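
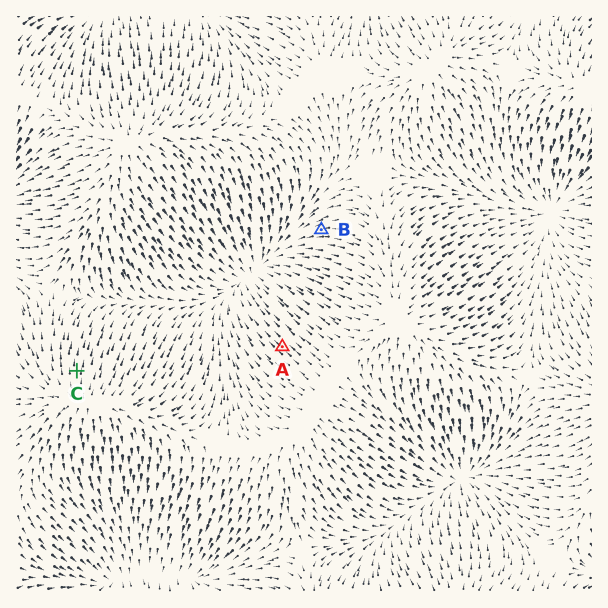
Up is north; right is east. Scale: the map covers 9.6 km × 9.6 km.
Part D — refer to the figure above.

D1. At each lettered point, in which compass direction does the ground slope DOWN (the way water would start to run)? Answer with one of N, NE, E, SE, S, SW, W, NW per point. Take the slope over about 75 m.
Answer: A NW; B W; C N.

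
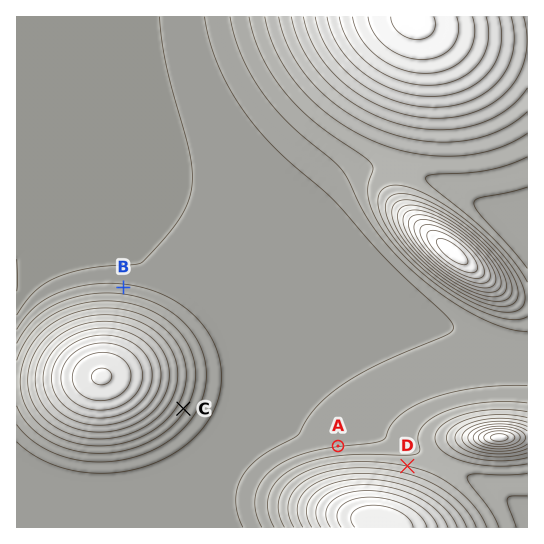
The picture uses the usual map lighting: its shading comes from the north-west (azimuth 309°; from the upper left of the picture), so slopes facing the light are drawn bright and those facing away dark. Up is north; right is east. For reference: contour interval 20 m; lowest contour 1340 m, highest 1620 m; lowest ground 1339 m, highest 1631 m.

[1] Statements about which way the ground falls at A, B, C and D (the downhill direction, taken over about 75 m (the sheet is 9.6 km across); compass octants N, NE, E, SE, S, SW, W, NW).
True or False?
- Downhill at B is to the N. True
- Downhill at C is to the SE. True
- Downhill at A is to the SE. False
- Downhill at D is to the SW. False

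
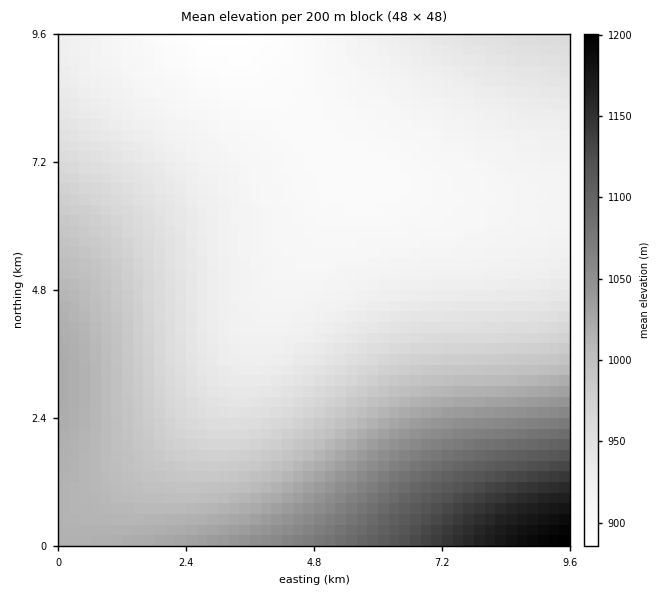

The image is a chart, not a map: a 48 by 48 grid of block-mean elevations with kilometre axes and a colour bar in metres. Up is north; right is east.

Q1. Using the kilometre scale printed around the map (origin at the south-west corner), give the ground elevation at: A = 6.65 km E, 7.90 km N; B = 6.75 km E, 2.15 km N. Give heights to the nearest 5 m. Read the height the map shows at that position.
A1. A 910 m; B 1045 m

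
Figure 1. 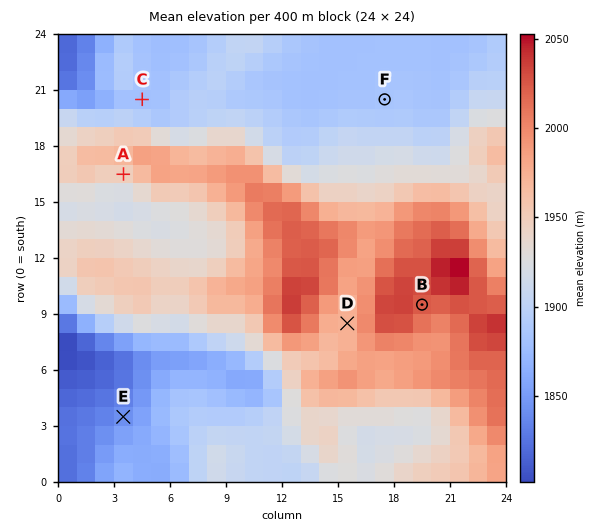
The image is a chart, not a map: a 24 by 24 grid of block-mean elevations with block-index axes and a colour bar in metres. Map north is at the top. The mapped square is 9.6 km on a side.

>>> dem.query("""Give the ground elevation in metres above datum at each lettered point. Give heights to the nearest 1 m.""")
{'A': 1947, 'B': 2024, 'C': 1881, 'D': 1972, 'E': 1842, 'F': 1884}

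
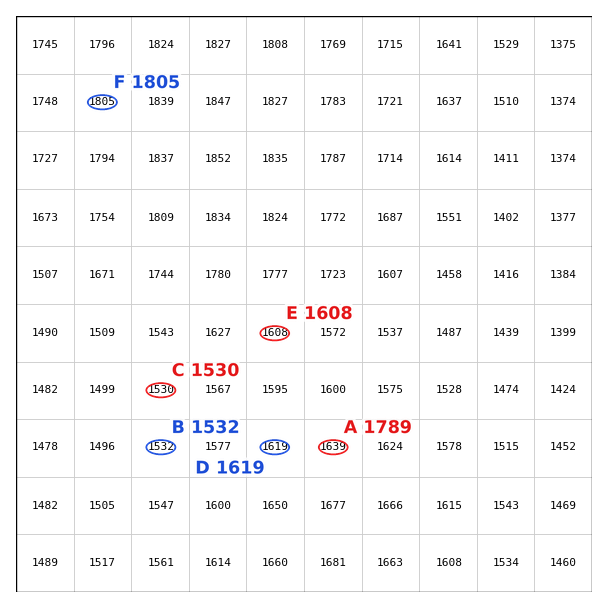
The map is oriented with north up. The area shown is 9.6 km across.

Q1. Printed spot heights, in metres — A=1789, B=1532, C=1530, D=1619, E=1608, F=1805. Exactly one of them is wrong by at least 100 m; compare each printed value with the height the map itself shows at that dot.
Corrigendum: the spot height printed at A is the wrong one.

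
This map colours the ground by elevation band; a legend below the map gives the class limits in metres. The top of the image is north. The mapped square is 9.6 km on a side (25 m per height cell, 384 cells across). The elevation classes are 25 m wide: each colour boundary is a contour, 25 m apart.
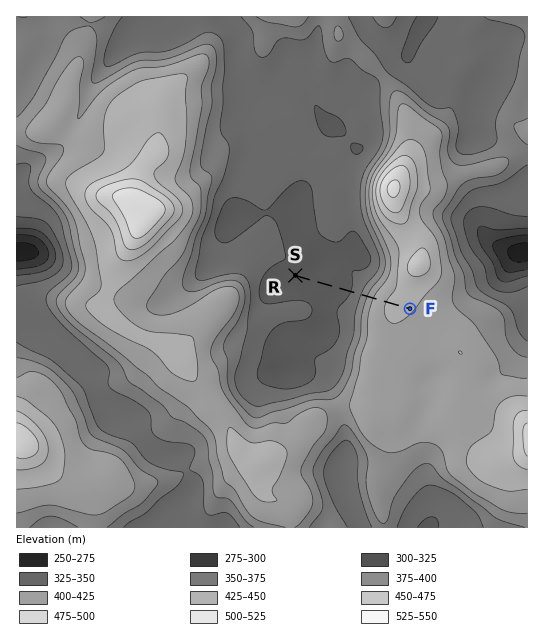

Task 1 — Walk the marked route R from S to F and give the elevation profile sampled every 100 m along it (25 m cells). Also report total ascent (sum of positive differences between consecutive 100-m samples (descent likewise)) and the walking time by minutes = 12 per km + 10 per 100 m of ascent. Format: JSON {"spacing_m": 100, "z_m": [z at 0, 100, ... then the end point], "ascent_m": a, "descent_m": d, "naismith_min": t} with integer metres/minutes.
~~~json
{"spacing_m": 100, "z_m": [344, 342, 340, 339, 338, 339, 341, 341, 342, 343, 345, 351, 362, 378, 399, 420, 437, 446, 451, 453, 453, 452, 451, 451], "ascent_m": 115, "descent_m": 8, "naismith_min": 38}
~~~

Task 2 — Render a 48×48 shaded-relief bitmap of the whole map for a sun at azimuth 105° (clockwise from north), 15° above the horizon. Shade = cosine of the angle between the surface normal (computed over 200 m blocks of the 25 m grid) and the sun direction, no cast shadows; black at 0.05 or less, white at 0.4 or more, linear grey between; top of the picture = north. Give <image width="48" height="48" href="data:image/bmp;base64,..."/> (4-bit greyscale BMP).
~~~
<image width="48" height="48" href="data:image/bmp;base64,Qk32BAAAAAAAAHYAAAAoAAAAMAAAADAAAAABAAQAAAAAAIAEAAATCwAAEwsAABAAAAAAAAAAAAAAABEREQAiIiIAMzMzAERERABVVVUAZmZmAHd3dwCIiIgAmZmZAKqqqgC7u7sAzMzMAN3d3QDu7u4A////ALu6mJrN3LqYiKl2eJrNurp2ncupiIeImbu6mZq83cupd5lleZrN3LlWrdupmHZ4mqqqmaqrzdy5dnhmiZm97bdGrMyph2Z4mqqpmZmrvMzLhVd3iZq97aZGrMy5dmiJmaqqmZmau7u7lkZ4mqvN3JZGm8unZ3iZmbu7qZmazKqZhlV4mrvd7JZGiruWZ4iIiLzcuqmazKmYdUV4iavO7aZWiaunZ4iIdqvdu6mauqmZdUWJiZq97rZXmaqYeIiHVKvcvMupmYmZhlaJiJmbzsZYmqmYiJmHVLvLvNypiHeZhmiqh4iJvLZoqqqIiZmHVLuqvdypiHeId4rMhmZoq5Z4mqqYiZmHVaqqvdupiHd3eJvcl2ZWiHZ4mauYiJmYd5mqzcqYiHeIib3rmHdmZlVomaqoeJmYiIirzKmHeHeJms7rqZh3dTNomauoeJqpiHisuph2Z3eJqs7su6l3d0JXmaqpiJq6mZmrqYh2Z4iJq83cu6mIh0JHmZmpmZq7qaqpmHdmeJmZrNzMu6mJh1I2iZmZmau7qqmZh2Z4iZmZrO3My6mZh2MliZmZmau7u5mYdmeJmZmJms7su6mamGMliZmZmqu8zJmGVXiZqpiIiK3+uqmqmGMkiZmaqqqs3Jh0RomZq6mHZ4v/yZmamHQTeZmqupmru4hkRYmZq7uYZWnv6oiZmXUiaJmry6qqmYdkM2iZq7u7lUa/65iZmYYyR5qrzdy5d2ZlMkeJq7vNyWaLy6mZmIdSE2rM3u3adWVDMjaJrMvN7JiJqqqqmIl0EUjO7t3dl4dCIkZ3rNzO/amJmqqqmJmEE1e+/tzduZhTIldlfP7O/rmImamZmZlzJXeu/93cu6hkM1dkWu/u/8mImaqZmZlSN4m9/ty7u6mGM1dlaM/+//uIiamYiZhBSLvO/sqZqpmFNFZleK3///yYiZmYiZcgSd7e7cqZmYh1RVZmiaze7/ypmaqYiZYAOv/d/sqZmWZVZlVWibzLzv2pmaqYiZYAKu/c7tuqqVRFd2VWeby7vO25mZqZmZYACN/czLu8unU0aId2eKvN27y6mZmZmZcgBL7cuZms3JhlZ4iHd5rO7au6mZmZmZlQAozNynd5vImYd3iId4q9/rq6mZmZmZmEAXq+/IdniXiamHiId4m87sq6mZmZmZmGImmt/ahmd2aKuXeIiIm879uqmZmaqYiHMmms3bhmd1VounZ4iIm83uypmZmamZiGQ3q7u6hmeGVnm4Z4iIm7zuy5mZmZmZmGRIy5mql2eGZWi6ZniImrzey5mZmZmZmHVquoiqmHeIZWi8dFd4iazuy5mZmZmZmHeKqYiaqXd5hVettkVnd5vv25mqmZiZiJmqmIiaqYd6l1aM6lRXZWjP6omqmYiaiKupiIiJqodpmGaL7ZdndUWN2oirqZeKmbupiIiJqpdomId6zbmIh2V6ynerqpd6u6qqmIiJmZh4mYeJvMqZmId5qXeaq7hqy5q7mIiImZiJqoiIrMupmYiJmHeJrNmKuXnMqYiIiZmA=="/>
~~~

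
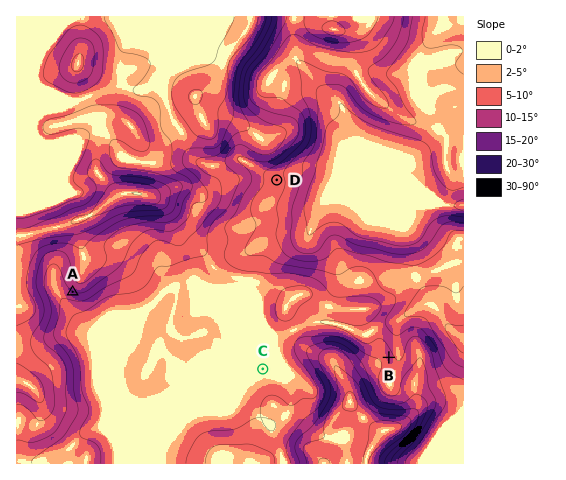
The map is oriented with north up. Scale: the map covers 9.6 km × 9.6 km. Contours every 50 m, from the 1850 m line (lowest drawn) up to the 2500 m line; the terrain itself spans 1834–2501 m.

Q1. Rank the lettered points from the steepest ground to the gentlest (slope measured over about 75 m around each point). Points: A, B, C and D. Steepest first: A B D C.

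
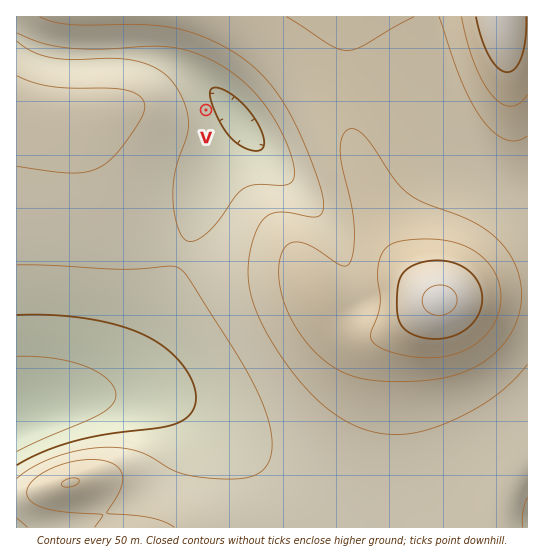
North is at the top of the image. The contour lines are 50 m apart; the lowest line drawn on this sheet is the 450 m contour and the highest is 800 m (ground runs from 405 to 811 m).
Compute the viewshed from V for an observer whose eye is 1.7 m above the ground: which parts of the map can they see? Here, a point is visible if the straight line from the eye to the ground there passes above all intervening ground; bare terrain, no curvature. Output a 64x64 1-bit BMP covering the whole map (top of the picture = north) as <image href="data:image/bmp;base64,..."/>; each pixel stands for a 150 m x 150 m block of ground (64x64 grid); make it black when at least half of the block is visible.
<image width="64" height="64" href="data:image/bmp;base64,Qk0+AgAAAAAAAD4AAAAoAAAAQAAAAEAAAAABAAEAAAAAAAACAAATCwAAEwsAAAIAAAAAAAAA////AAAAAAAAAAAAAAAAAAAAAAAAAAAAAAAAAAAAAAAAAAAAAAAAAAAAAAAAAAAAAAAAAAAAAAAAAAAAAAAAAAAAAAAAAAAAAAAAAAAAAAAAAAAAAAAAAAAAAAAAAAAAAAAAAAAAAAAAAAAAAAAAAAAAAAAAAAAAAAAAAAAAAAAAAAAAAAAAAAAAAAAAAAAAAAAAAAAAAAAAAAAAAAAAAAAAAAAAAAAAAAAAAAAAAAAAAAAAAAAAAAAAAAAAAAAAAAAAAAAAAAAAAAAAAAAAAAAAAAAAAwAAAAAAAAAHgAAAAAAAAAfAAAAAAAAAB+AAAAAAAAAP8AAAAAAAAB/4AAAAAAAAH/wAAAAAAOA//AAAAAAf8H/8AAAAAD/4//AAAAAAP/n/gAAAAAA///4AAAAAAD//+AAAAAAAP//wAAAAAAA//+AAAAAAAD//4AAAAAAAP//AAAAAAAA//8AAAAAAAH//gAAAAAAAf/+AAAAAAAB//wAAAAAAAH//AAAAAAAAf/4AAAAAAAB//gAAAAAAAP/8AAAAAAAA//gAAAAAAAP/+AAAAAAAB//wAAAAAAAH/+AAAAAAAAP/4AAAAAAAA//AAAAAAAAH/4AAAAAAAA//AAAAAAAAD/4AAAAAAAAf/AAAAAAAAH/wAAAAAAAA/+AAAAAAAAP/gAAAAAAAD/8AAAAAAA=="/>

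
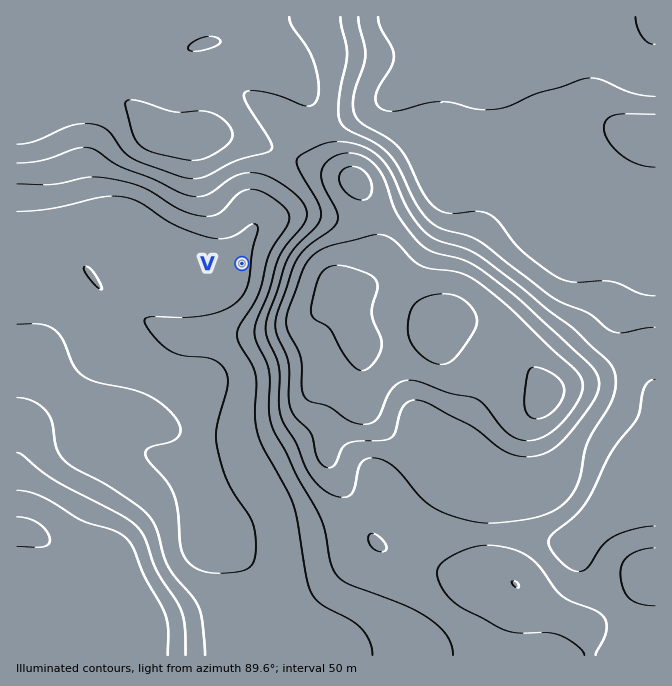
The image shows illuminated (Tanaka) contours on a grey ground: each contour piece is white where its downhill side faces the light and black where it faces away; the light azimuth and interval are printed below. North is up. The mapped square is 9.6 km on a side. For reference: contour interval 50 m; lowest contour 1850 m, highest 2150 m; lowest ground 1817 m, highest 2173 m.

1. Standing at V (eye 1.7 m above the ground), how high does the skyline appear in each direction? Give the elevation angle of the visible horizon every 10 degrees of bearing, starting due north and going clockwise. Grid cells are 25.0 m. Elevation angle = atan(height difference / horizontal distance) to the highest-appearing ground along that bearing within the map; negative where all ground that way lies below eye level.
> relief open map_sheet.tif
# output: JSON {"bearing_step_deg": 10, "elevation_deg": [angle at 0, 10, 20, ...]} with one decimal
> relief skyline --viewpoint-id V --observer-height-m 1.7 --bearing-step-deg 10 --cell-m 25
{"bearing_step_deg": 10, "elevation_deg": [6.3, 5.6, 5.4, 5.6, 6.6, 7.9, 7.8, 10.1, 13.3, 15.4, 16.3, 16.4, 16.2, 15.5, 14.3, 12.0, 9.0, 6.3, 4.3, 2.9, 2.2, 2.4, 2.5, 1.5, 0.8, 0.6, 0.4, 0.3, -0.0, 1.1, 2.7, 3.2, 5.5, 6.7, 7.3, 7.0]}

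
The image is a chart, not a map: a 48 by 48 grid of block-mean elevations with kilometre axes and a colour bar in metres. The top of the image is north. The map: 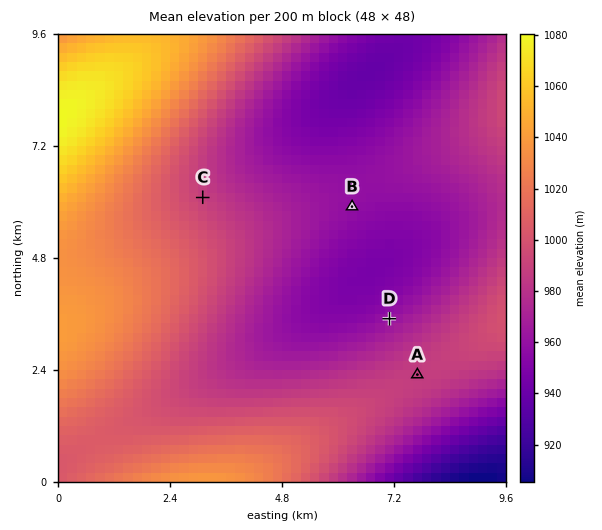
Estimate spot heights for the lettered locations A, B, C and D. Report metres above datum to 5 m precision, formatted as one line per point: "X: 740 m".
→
A: 990 m
B: 960 m
C: 990 m
D: 960 m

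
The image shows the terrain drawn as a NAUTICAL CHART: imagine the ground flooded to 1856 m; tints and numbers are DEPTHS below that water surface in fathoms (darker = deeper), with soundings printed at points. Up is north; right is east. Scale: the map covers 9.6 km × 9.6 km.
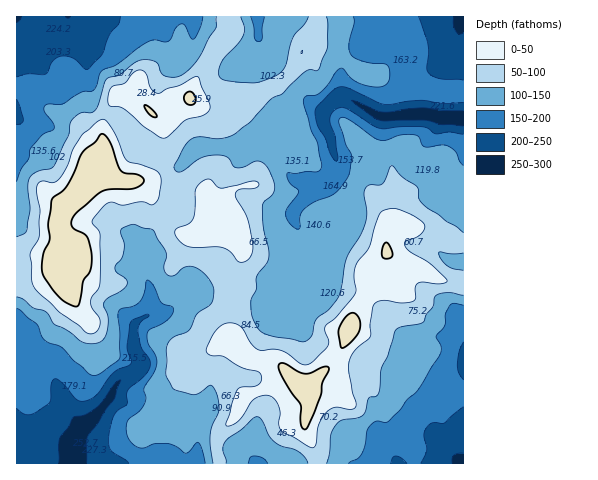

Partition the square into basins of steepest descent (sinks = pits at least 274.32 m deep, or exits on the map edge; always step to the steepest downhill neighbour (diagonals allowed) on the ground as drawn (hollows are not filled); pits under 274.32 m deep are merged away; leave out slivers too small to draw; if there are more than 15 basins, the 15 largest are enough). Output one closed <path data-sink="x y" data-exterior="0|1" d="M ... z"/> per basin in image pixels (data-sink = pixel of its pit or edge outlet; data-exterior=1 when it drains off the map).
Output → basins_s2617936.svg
<path data-sink="463 118" data-exterior="1" d="M463 16l-233 0 3 16-21 21-19 31-3 14-21 18-5 3-9-3-18-18-6-3-12-1-6 7-12 30 3 10-3 21 5 10 12 8 25 2 10 11 7 4 46 0 6 11 18 16 9 15 3 7 0 7-9 16 1 22-2 6-2 29 4 17 12 14 28 5 25 19 8 1 6-2 16-13 8-10 7-13 13-36 18-25-2-12 15-18 7 6 23 8 22 13 24 3z"/><path data-sink="73 463" data-exterior="1" d="M102 163l-10 2-5 6-13 25-11 14-4 8 1 13 11 17-4 22-1 2-20-14-11-2-19 4 0 203 300 1 0-12-11-21 0-11 5-17-6-20-7-3-16-14-7-4-28-5-12-14-4-17 2-29 2-6-1-22 8-12 1-11-12-22-18-16-3-8-6-4-43 1-7-4-10-11-25-2-6-2-6-6z"/><path data-sink="17 17" data-exterior="1" d="M229 16l-213 1 1 243 18-4 11 2 20 14 1-2 4-22-11-17-1-13 4-8 11-14 13-25 5-6 9-3 3-12-3-19 12-30 6-7 12 1 6 3 18 18 6 3 8-3 21-18 3-14 19-31 21-21z"/><path data-sink="463 463" data-exterior="1" d="M388 253l-15 18 2 12-18 25-13 36-7 13-8 10-11 9-14 7 6 20-5 17 1 14 10 18 2 12 145 0 1-180-24-4-22-13-23-8z"/>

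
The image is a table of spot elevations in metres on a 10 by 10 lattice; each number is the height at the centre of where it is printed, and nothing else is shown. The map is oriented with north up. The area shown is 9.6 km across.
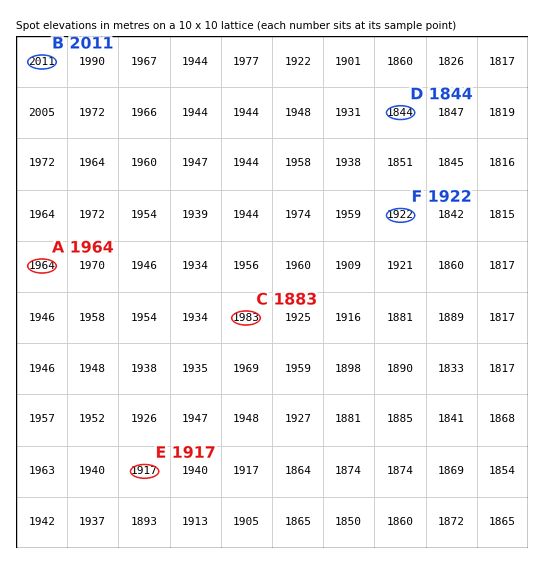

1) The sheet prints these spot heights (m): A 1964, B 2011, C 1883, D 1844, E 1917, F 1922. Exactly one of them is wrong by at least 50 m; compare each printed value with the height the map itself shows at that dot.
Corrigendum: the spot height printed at C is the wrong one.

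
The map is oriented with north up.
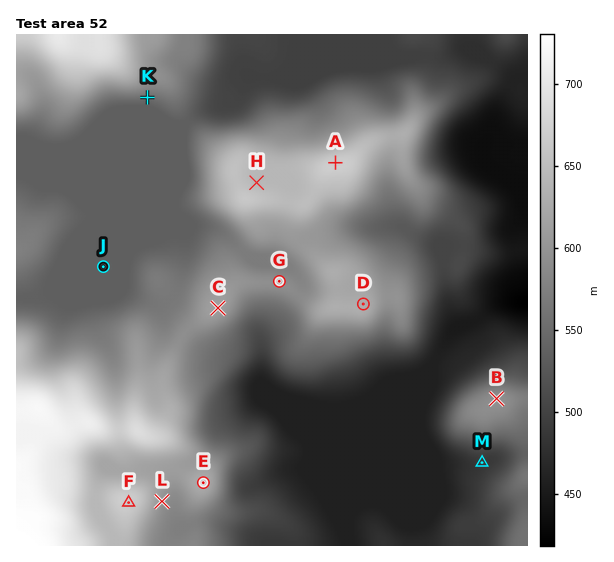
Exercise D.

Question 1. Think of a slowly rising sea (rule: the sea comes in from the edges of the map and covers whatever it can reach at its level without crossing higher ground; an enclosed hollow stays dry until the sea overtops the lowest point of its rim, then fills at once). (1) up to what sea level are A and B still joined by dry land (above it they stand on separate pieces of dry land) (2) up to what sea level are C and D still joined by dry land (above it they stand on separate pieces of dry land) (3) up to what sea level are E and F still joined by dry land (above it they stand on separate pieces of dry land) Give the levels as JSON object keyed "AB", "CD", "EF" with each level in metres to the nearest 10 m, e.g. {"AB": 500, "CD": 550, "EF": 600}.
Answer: {"AB": 460, "CD": 590, "EF": 610}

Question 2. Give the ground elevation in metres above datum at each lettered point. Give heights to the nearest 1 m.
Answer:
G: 592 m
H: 645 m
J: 534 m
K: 555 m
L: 598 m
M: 486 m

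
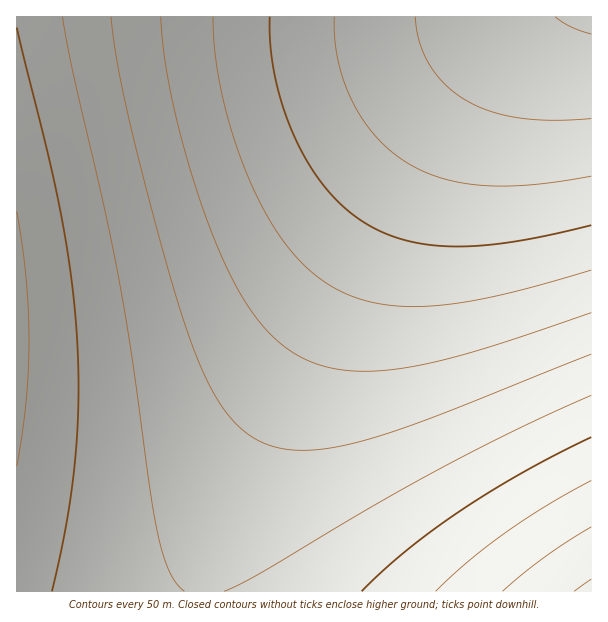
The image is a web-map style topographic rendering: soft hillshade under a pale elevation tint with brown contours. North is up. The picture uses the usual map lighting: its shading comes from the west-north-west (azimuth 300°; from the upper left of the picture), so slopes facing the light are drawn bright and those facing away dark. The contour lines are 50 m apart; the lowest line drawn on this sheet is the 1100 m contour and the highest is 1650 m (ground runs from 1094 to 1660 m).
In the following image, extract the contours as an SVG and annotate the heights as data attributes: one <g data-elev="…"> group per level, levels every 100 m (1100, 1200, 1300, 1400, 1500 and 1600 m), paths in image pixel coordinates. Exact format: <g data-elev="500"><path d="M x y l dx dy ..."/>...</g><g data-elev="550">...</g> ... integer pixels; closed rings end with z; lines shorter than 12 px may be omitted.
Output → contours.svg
<g data-elev="1100"><path d="M591 34l-19-7-17-10"/></g><g data-elev="1200"><path d="M591 176l-60 9-48 0-22-2-20-5-18-7-16-8-17-12-14-14-13-17-10-18-9-21-6-21-3-22-1-21"/></g><g data-elev="1300"><path d="M591 270l-97 27-38 6-31 3-30 0-26-4-22-8-22-12-22-18-19-22-19-30-17-35-15-40-11-42-7-41-2-37"/></g><g data-elev="1400"><path d="M591 354l-165 66-42 14-33 10-31 5-27 1-24-5-20-10-18-16-16-24-15-31-16-41-23-80-29-109-14-66-7-51"/></g><g data-elev="1500"><path d="M52 591l14-67 9-62 3-63-1-63-6-60-10-64-13-59-31-125"/><path d="M591 437l-67 35-63 39-55 40-44 40"/></g><g data-elev="1600"><path d="M591 527l-46 30-42 34"/></g>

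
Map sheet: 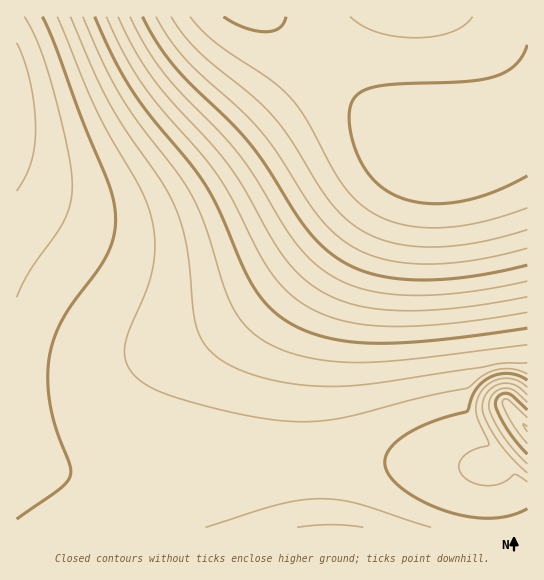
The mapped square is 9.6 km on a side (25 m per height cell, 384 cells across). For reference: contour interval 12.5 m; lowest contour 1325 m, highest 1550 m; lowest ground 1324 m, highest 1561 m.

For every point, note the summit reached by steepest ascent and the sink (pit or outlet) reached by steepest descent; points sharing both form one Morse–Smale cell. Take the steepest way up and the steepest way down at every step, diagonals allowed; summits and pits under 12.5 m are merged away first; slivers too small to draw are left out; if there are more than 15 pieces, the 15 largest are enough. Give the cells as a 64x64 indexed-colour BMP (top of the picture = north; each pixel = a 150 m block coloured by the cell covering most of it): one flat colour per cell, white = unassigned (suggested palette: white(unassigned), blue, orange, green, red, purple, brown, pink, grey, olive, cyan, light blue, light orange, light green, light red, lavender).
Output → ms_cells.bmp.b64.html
<image width="64" height="64" href="data:image/bmp;base64,Qk12CAAAAAAAAHYAAAAoAAAAQAAAAEAAAAABAAQAAAAAAAAIAAATCwAAEwsAABAAAAAAAAAA////ALR3HwAOf/8ALKAsACgn1gC9Z5QAS1aMAMJ34wB/f38AIr28AM++FwDox64AeLv/AIrfmACWmP8A1bDFAEREREREREREREREREREREREREVVVVVVVVVVVVVVUiIiRERERERERERERERERERERERERVVVVVVVVVVVVVVSIiJERERERERERERERERERERERERFVVVVVVVVVVVVVVIiIkREREREREREREREREREREREREVVVVVVVVVVVVVVUiIiREREREREREREREREREREREREVVVVVVVVVVVVVVVSIiJERERERERERERERERERERERERVVVVVVVVVVVVVVVIiIkREREQRERERERERRERERERERFVVVVVVVVVVVVVVUiIiREEREREREREREREREREUREREVVVVVVVVVVVVVVVSIiIREREREREREREREREREREREREiIiIiIiIiIiIiIiIiIhERERERERERERERERERERERESIiIiIiIiIiIiIiIiIiERERERERERERERERERERERERIiIiIiIiIiIiIiIiIiIREREREREREREREREREREREREiIiIiIiIiIiIiIiIiIhERERERERERERERERERERERESIiIiIiIiIiIiIiIiIiERERERERERERERERERERERERIiIiIiIiIiIiIiIiIiIREREREREREREREREREREREREiIiIiIiIiIiIiIiIiIhERERERERERERERERERERERESIiIiIiIiIiIiIiIiIiERERERERERERERERERERERERIiIiIiIiIiIiIiIiIiIREREREREREREREREREREREREiIiIiIiIiIiIiIiIiIhERERERERERERERERERERERESIiIiIiIiIiIiIiIiIiERERERERERERERERERERERERIiIiIiIiIiIiIiIiIiIRERERERERERERERERERERERESIiIiIiIiIiIiIiIiIhERERERERERERERERERERERERIiIiIiIiIiIiIiIiIiEREREREREREREREREREREREREiIiIiIiIiIiIiIiIiIRERERERERERERERERERERERESIiIiIiIiIiIiIiIiIhEREREREREREREREREREREREREiIiIiIiIiIiIiIiIiERERERERERERERERERERERERESIiIiIiIiIiIiIiIiIRERERERERERERERERERERERERIiIiIiIiIiIiIiIiIhERERERERERERERERERERERERESIiIiIiIiIiIiIiIiERERERERERERERERERERERERERIiIiIiIiIiIiIiIiIRERERERERERERERERERERERERESIiIiIiIiIiIiIiIhERERERERERERERERERERERERERIiIiIiIiIiIiIiIiERERERERERERERERERERERERERESIiIiIiIiIiIiIiIRERERERERERERERERERERERERERIiIiIiIiIiIiIiIhERERERERERERERERERERERERERESIiIiIiIiIiIiIiERERERERERERERERERERERERERERIiIiIiIiIiIiIiIRERERERERERERERERERERERERERESIiIiIiIiIiIiIhERERERERERERERERERERERERERERIiIiIiIiIiIiIiERERERERERERERERERERERERERERESIiIiIiIiIiIiIRERERERERERERERERERERERERERERIiIiIiIiIiIiIhERERERERERERERERERERERERERERESIiIiIiIiIiIiEREREREREREREREREREREREREREREREiIiIiIiIiIiIRERERERERERERERERERERERERERERESIiIiIiIiIiIhEREREREREREREREREREREREREREREREiIiIiIiIiIiERERERERERERERERERERERERERERERESIiIiIiIiIiIREREREREREREREREREREREREREREREREiIiIiIiIiIhERERERERERERERERERERERERERERERERIiIiIiIiIiERERERERERERERERERERERERERERERERESIiIiIiIiIREREREREREREREREREREREREREREREREREzMyIiIiIhERERERERERERERERERERERERERERERERMzMzMzMiIiERERERERERERERERERERERERERERERERMzMzMzMzMyIRERERERERERERERERERERERERERERETMzMzMzMzMzMxERERERERERERERERERERERERERERETMzMzMzMzMzMzERERERERERERERERERERERERERERETMzMzMzMzMzMzMRERERERERERERERERERERERERERETMzMzMzMzMzMzMxERERERERERERERERERERERERERETMzMzMzMzMzMzMzERERERERERERERERERERERERERETMzMzMzMzMzMzMzMRERERERERERERERERERERERERETMzMzMzMzMzMzMzMxERERERERERERERERERERERERETMzMzMzMzMzMzMzMzERERERERERERERERERERERERETMzMzMzMzMzMzMzMzMRERERERERERERERERERERERETMzMzMzMzMzMzMzMzMxERERERERERERERERERERERETMzMzMzMzMzMzMzMzMzEREREREREREREREREREREREzMzMzMzMzMzMzMzMzMzMREREREREREREREREREREREzMzMzMzMzMzMzMzMzMzMxEREREREREREREREREREREzMzMzMzMzMzMzMzMzMzMz"/>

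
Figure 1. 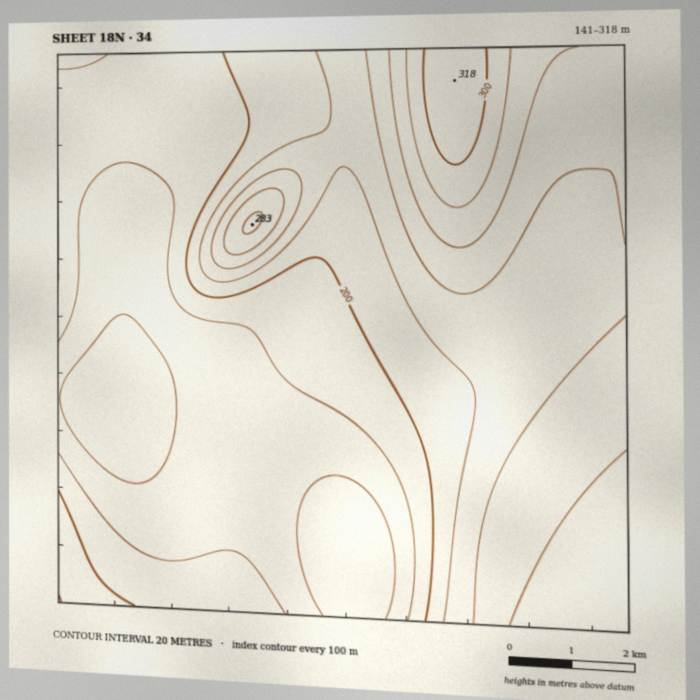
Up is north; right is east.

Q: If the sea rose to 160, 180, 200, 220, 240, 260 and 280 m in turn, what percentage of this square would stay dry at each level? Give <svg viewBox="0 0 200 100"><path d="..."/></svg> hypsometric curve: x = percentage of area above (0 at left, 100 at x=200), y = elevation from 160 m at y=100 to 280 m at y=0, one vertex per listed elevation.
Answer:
<svg viewBox="0 0 200 100"><path d="M184 100l-41-17-40-16-23-17-38-17-27-16-7-17"/></svg>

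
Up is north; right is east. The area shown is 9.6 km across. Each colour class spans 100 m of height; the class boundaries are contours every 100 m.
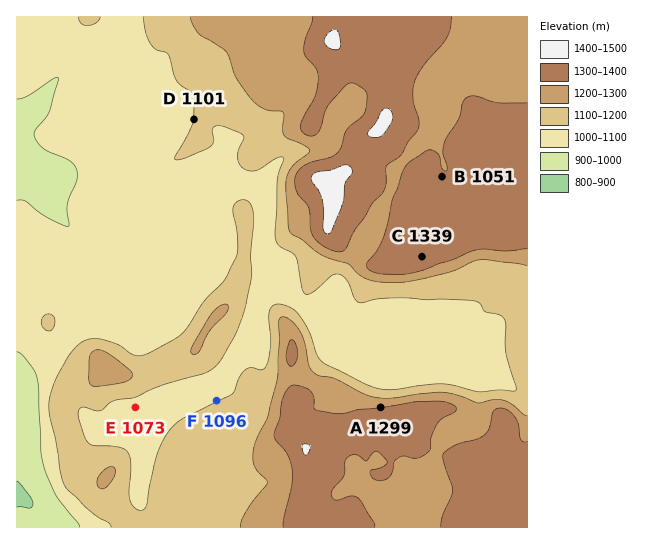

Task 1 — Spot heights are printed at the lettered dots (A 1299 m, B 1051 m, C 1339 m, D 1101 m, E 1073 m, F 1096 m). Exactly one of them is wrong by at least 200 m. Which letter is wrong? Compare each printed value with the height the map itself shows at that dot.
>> B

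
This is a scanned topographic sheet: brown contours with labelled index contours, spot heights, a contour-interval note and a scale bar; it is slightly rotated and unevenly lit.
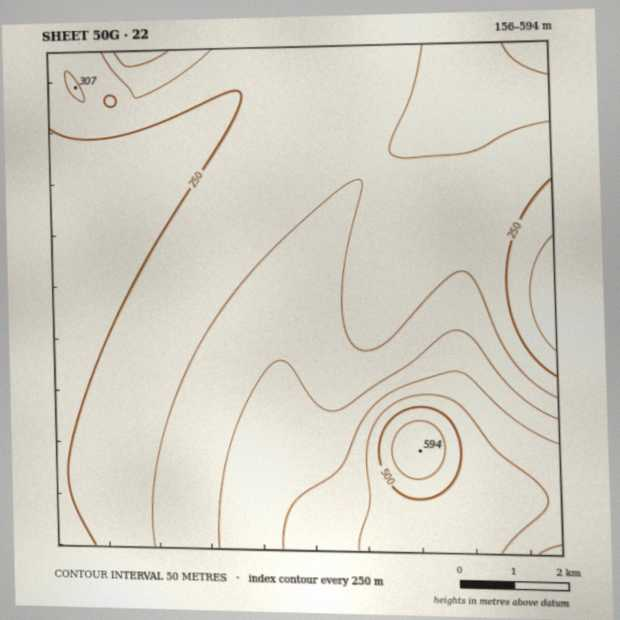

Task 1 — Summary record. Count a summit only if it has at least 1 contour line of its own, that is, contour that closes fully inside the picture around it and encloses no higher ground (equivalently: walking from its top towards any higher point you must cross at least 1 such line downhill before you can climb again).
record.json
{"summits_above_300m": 2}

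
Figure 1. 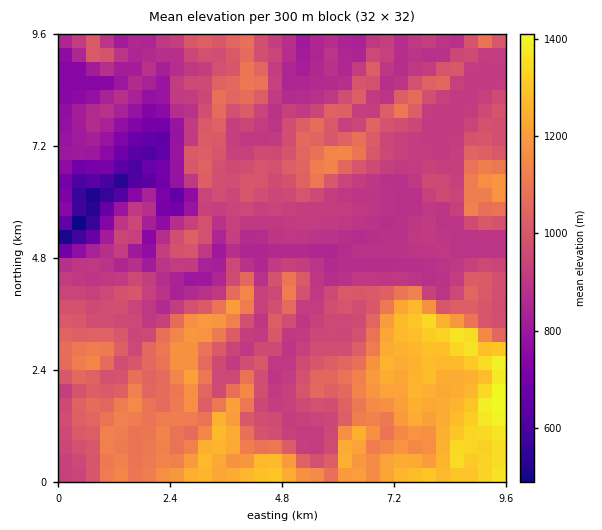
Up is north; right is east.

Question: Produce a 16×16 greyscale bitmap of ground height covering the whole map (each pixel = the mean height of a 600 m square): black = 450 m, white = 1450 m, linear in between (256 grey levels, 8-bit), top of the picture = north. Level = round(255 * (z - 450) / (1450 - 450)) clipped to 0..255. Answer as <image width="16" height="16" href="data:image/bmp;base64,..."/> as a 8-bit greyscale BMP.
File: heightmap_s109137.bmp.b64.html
<image width="16" height="16" href="data:image/bmp;base64,Qk02BQAAAAAAADYEAAAoAAAAEAAAABAAAAABAAgAAAAAAAABAAATCwAAEwsAAAABAAAAAAAAAAAAAAEBAQACAgIAAwMDAAQEBAAFBQUABgYGAAcHBwAICAgACQkJAAoKCgALCwsADAwMAA0NDQAODg4ADw8PABAQEAAREREAEhISABMTEwAUFBQAFRUVABYWFgAXFxcAGBgYABkZGQAaGhoAGxsbABwcHAAdHR0AHh4eAB8fHwAgICAAISEhACIiIgAjIyMAJCQkACUlJQAmJiYAJycnACgoKAApKSkAKioqACsrKwAsLCwALS0tAC4uLgAvLy8AMDAwADExMQAyMjIAMzMzADQ0NAA1NTUANjY2ADc3NwA4ODgAOTk5ADo6OgA7OzsAPDw8AD09PQA+Pj4APz8/AEBAQABBQUEAQkJCAENDQwBEREQARUVFAEZGRgBHR0cASEhIAElJSQBKSkoAS0tLAExMTABNTU0ATk5OAE9PTwBQUFAAUVFRAFJSUgBTU1MAVFRUAFVVVQBWVlYAV1dXAFhYWABZWVkAWlpaAFtbWwBcXFwAXV1dAF5eXgBfX18AYGBgAGFhYQBiYmIAY2NjAGRkZABlZWUAZmZmAGdnZwBoaGgAaWlpAGpqagBra2sAbGxsAG1tbQBubm4Ab29vAHBwcABxcXEAcnJyAHNzcwB0dHQAdXV1AHZ2dgB3d3cAeHh4AHl5eQB6enoAe3t7AHx8fAB9fX0Afn5+AH9/fwCAgIAAgYGBAIKCggCDg4MAhISEAIWFhQCGhoYAh4eHAIiIiACJiYkAioqKAIuLiwCMjIwAjY2NAI6OjgCPj48AkJCQAJGRkQCSkpIAk5OTAJSUlACVlZUAlpaWAJeXlwCYmJgAmZmZAJqamgCbm5sAnJycAJ2dnQCenp4An5+fAKCgoAChoaEAoqKiAKOjowCkpKQApaWlAKampgCnp6cAqKioAKmpqQCqqqoAq6urAKysrACtra0Arq6uAK+vrwCwsLAAsbGxALKysgCzs7MAtLS0ALW1tQC2trYAt7e3ALi4uAC5ubkAurq6ALu7uwC8vLwAvb29AL6+vgC/v78AwMDAAMHBwQDCwsIAw8PDAMTExADFxcUAxsbGAMfHxwDIyMgAycnJAMrKygDLy8sAzMzMAM3NzQDOzs4Az8/PANDQ0ADR0dEA0tLSANPT0wDU1NQA1dXVANbW1gDX19cA2NjYANnZ2QDa2toA29vbANzc3ADd3d0A3t7eAN/f3wDg4OAA4eHhAOLi4gDj4+MA5OTkAOXl5QDm5uYA5+fnAOjo6ADp6ekA6urqAOvr6wDs7OwA7e3tAO7u7gDv7+8A8PDwAPHx8QDy8vIA8/PzAPT09AD19fUA9vb2APf39wD4+PgA+fn5APr6+gD7+/sA/Pz8AP39/QD+/v4A////AH2aqa69y8PVtZvCvM3O3OSGnqaqpMi3ln99xK62weDljJytoq2qrYB8g56wxcfW8IuQm5q0kJ58gZimwsnMzOajqImfuJR7gnmKlL7N1N7hko2EhK+2j4J5gIOw1NvMl4OBhnFyha2AkX2LlrqMkIlzcnJsal+DdYpub3Bvbn2FMFhzYYtvbWtua2xucXRxciosb1dfe3t4eHd1b290h5YzIC5FU4eHhYuLd3FwgJO2UEoxNnKPgIaTqp+CeHmLnVhgRzplkXp1jpSMjH52fYhSYmFPcpCTfXF9iXyZfHaDS1hfYXaGnItjanZ+do19dmSGZmt9jJmBZGljem9xf4g="/>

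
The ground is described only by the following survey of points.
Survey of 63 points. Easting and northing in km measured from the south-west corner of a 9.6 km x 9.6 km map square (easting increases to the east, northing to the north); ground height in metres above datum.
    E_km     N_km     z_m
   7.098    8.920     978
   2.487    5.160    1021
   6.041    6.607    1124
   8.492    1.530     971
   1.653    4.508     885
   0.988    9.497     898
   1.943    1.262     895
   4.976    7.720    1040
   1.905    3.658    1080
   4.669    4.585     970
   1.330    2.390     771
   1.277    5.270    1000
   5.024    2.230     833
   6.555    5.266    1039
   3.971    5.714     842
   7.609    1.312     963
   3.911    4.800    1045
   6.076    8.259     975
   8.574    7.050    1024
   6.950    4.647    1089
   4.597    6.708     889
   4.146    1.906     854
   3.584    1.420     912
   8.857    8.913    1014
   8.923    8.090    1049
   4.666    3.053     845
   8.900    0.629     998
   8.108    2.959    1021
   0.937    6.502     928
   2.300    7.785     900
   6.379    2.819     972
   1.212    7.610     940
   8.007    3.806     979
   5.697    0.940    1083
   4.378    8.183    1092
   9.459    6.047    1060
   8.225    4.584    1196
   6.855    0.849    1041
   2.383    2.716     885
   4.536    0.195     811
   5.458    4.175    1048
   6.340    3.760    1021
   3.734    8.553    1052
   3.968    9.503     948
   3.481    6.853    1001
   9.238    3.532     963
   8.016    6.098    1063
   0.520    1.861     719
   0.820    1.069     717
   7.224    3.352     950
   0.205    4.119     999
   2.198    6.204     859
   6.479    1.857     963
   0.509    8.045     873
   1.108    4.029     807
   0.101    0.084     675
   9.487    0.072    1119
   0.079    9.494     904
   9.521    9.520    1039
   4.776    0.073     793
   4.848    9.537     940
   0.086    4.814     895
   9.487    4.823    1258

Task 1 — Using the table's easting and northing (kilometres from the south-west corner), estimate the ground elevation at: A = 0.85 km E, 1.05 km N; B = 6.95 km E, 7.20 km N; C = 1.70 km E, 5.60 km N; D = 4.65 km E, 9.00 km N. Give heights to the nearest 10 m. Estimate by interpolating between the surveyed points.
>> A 720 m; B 990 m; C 880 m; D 950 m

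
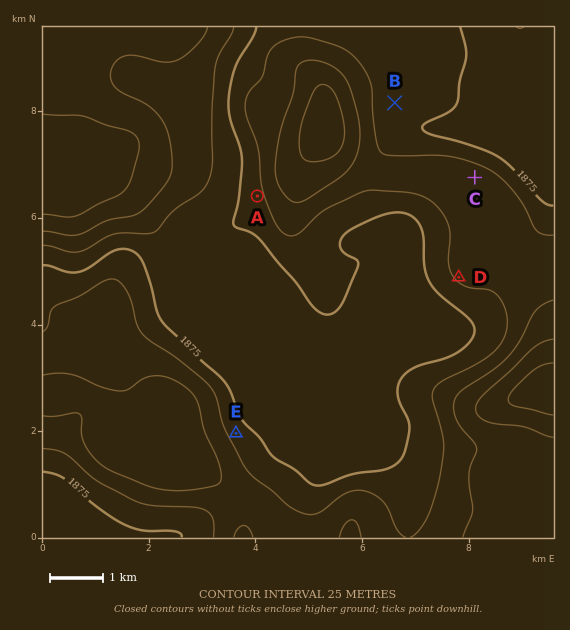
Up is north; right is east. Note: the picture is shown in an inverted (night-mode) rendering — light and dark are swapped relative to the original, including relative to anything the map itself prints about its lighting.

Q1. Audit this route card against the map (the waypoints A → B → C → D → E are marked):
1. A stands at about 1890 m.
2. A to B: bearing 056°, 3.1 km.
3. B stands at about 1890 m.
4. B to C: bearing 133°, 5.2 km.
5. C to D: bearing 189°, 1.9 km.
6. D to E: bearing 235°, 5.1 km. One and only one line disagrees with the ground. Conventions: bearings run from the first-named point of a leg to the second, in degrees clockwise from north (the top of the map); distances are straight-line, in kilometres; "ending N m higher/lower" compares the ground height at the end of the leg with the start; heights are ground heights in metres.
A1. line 4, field distance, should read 2.1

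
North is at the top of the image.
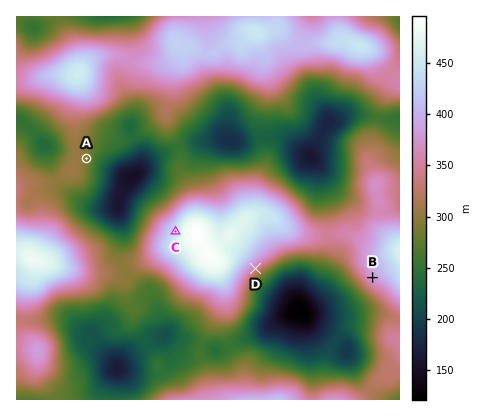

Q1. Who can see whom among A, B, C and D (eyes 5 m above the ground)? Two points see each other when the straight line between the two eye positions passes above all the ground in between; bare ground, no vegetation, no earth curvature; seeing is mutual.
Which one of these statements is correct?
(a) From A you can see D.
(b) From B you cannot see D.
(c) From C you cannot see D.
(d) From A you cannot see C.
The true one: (c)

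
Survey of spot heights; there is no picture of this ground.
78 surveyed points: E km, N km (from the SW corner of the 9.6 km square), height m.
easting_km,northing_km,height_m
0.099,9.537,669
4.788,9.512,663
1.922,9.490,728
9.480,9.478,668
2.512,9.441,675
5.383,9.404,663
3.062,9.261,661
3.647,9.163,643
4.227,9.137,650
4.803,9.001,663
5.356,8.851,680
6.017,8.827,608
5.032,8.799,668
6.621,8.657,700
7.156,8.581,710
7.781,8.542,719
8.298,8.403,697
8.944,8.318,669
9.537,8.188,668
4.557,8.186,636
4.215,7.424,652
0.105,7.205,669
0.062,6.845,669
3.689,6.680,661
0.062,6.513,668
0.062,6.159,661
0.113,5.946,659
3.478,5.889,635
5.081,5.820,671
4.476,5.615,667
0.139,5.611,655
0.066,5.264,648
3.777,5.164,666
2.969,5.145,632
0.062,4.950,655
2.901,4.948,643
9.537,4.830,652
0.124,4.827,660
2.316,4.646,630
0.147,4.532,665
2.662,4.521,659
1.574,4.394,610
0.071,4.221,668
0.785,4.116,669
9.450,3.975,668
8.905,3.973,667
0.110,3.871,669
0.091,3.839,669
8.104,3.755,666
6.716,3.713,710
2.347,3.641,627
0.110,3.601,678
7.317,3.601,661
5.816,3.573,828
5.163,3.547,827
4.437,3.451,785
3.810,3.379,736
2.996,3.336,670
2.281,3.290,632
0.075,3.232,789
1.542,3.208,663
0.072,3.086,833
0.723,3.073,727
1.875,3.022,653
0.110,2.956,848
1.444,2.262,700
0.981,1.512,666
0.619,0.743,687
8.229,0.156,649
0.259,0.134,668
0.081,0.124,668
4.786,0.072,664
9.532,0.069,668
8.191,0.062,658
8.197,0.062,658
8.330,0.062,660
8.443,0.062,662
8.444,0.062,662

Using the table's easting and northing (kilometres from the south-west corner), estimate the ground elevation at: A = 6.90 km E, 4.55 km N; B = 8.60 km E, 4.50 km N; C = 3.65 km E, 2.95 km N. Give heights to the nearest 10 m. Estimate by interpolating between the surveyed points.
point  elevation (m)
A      740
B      600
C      760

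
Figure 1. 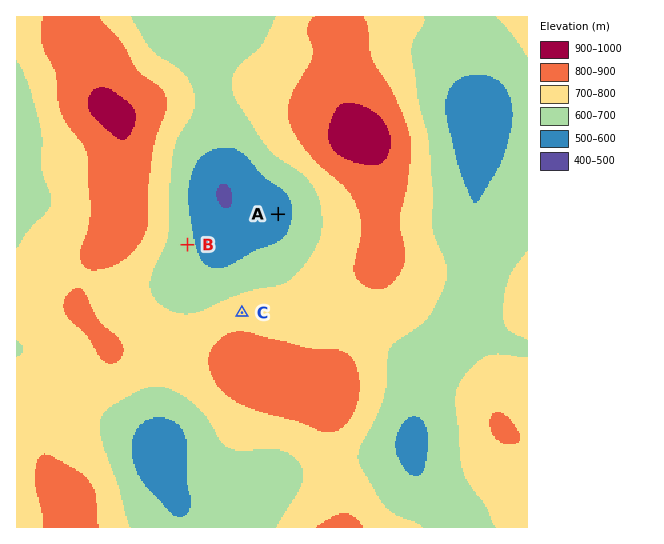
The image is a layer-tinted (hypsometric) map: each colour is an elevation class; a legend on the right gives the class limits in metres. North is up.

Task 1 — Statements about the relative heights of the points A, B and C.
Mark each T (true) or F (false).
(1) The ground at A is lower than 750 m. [T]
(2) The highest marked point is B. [F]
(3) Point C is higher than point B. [T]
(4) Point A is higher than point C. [F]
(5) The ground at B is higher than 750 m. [F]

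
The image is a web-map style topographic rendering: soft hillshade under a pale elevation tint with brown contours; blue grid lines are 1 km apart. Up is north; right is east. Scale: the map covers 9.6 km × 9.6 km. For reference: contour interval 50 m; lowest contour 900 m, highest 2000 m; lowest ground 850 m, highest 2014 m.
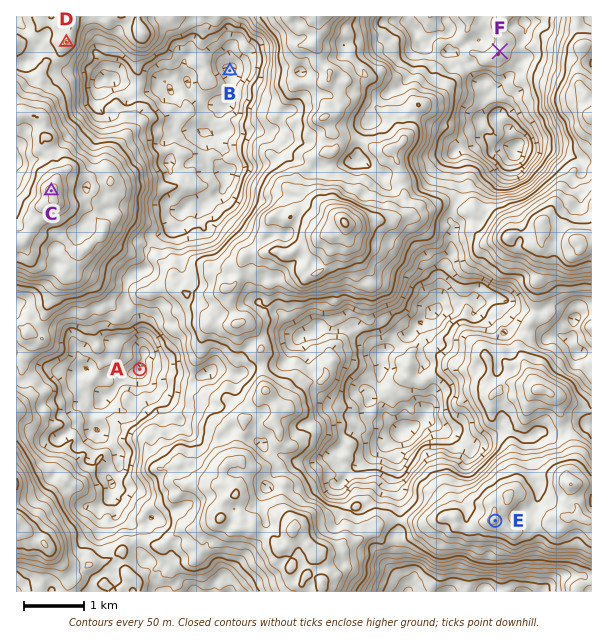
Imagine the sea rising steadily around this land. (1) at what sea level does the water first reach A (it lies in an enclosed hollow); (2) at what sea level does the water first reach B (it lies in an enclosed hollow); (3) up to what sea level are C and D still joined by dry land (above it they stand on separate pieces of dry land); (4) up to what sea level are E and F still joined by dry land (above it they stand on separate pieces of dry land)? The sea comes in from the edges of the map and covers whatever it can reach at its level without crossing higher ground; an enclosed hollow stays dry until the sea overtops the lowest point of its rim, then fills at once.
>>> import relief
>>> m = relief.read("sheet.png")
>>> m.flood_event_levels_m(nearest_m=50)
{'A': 1350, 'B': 1300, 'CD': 1500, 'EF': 1200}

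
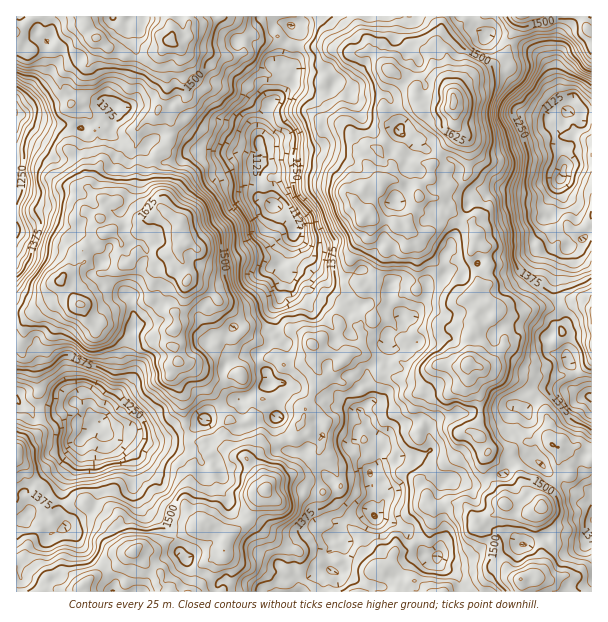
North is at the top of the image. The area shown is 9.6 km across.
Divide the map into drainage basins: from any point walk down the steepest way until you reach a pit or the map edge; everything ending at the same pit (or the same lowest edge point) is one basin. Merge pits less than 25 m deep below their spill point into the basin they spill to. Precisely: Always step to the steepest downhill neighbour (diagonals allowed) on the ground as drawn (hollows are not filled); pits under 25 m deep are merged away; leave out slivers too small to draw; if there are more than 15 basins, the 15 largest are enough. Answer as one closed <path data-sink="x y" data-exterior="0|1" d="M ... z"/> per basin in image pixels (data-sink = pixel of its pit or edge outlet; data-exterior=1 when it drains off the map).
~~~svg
<path data-sink="273 206" data-exterior="0" d="M441 16l-84 0 3 14 8 12 0 8-6 4-17-2-19-6-36 0-12-9-15 3-8-4-10-2-9-10-12-8-35 0-2 13 1 9-8 5-7 0-3-3-2 2-5 8 5 39-10 19 11 8 1 22-2 6-14 14-2 16 4 14 4 6 2 13 19 17 5 13 0 5-8 6 0 4 4 11 5 4 1 12-2 5-2 15-9 13 1 14-2 4-2 15 8 17 9 2 21 14 15 1 12-6 3 1 8-8 19-8 6 0 17 9 25-9 3 11 5 5 4 0 33-27 2-9-2-11 13-7 5-18-7-12-7 0 10-8 12-34-5-7-8-5-1-15-10-3-7-18 10-13 13 0 10-11 4-11-13-13 5-9 0-33 12-1 20-8-2-14-18-13 8 0 13-19 9-1 6 5 2 10 17 20-3-11-2-22-8-12 2-11z"/><path data-sink="561 179" data-exterior="0" d="M456 126l-2 11-14 13-4 11-4 3-12-1-6 7 0 10 4 8 2 9-12 24 0 4 20 29 12 10 19-4 11-5 0 8 6 10-3-2-9 1-6 7 0 8 6 8 5 1-1 4 7 8 0 19-6 9-1 36 1 8 11 15 1 19-6 18 6 5 7 13-4 8 0 13 16 20 4 13 27 8 11-6 0-5 20-31-3-8 0-13-11-11 2-12-8-22-11-8-12-14-38-14 13-7 10-14 0-9-11-15 0-5 5-8 11 4 10 0 18-7 23 1 15-7 9 0 8 5 0-165-16-5-25 0-41 14-13 7-9 1-5-1-9-10z"/><path data-sink="375 516" data-exterior="0" d="M357 352l-6 0-21 21-10 1-14 33 0 5 9 0 11 10-1 16-3 6-2 1-20-21-4 14-27 7-21 16 2 4 12 12 4 12-12 15-6 17-17 13-5 6-2 17 6 10 0 8-8 17 177 0-1-5-16-17 10-9 0-6 4-3 12-2 9-9 6-1 5-6 5-12 1-14 12-4 16 0 10 9 4 13 1-4 17-6 10-10 0-9-4-6-16-20 0-13 4-6-4-11-4-5-7-4-11 1-6-8-8-20 0-9 11-8 9-10 0-13-12 2-18-3-22 16-12 0-21-7-4-8-7-7z"/><path data-sink="99 422" data-exterior="0" d="M66 298l-21 8-13 8-8 10 0 14-5 9 3 6 12 10 3 8 0 9 3 6 0 42-24 22 0 9 12 11 4 9 11 7 10 14 10 4 23 0 10 7 18 19 4 9 11 13 5 0 6-5 7 3 11-2 9-7 30-13 3-4-10-9-4-9 0-9 8-35 22-12-9-4-3-4-12-2-5-8-5-21 0-18-6-12-6-6 2-7 6-6-3-12-11-10-30 0-30-16-3 0-6 7-9-11-4-14z"/><path data-sink="17 113" data-exterior="1" d="M80 25l-8 3-21 22-27 2-8-4 1 265 18 0 12-9 18-6 12 4-17-21 24-20-2-10 8-4 16-14-6-14 6-18-14-8-2-4 0-4 12-23-6-31 4-5 0-3-4-5-7-3-9-11-7-2 5-7 1-14 7-15-10-7 0-9 7-8 14-4-4-1-9-11z"/><path data-sink="567 113" data-exterior="0" d="M582 16l-61 0-17 41-16 11-12 5-18 14-4 8 0 27 3 6 26 29 14 0 13-7 41-14 25 0 12 4 4 0 0-108-6-5z"/><path data-sink="591 398" data-exterior="1" d="M584 301l-9 0-15 7-23-1-18 7-10 0-11-4-5 8 0 5 11 15 0 9-10 14-13 7 38 14 12 14 11 8 8 22-2 12 7 8 5 2 12 0 7-3 13 4 0-141z"/><path data-sink="402 315" data-exterior="0" d="M407 224l-10 1 0 6-11 15-12 36-10 8 7 0 7 12-5 18-13 7 2 11-2 9-5 4 17 7 7 7 1 6 6 3 10 5 20 1 22-16 18 3 13-4 0-27 6-9 0-19-8-10-3 3-14 0-12-5-7 0-15-6 0-50z"/><path data-sink="114 105" data-exterior="0" d="M99 38l-3 1-2 17-9 12-7 18 0 9-5 7 7 2 9 11 7 3 4 5 0 3-4 5 6 31-12 23 0 4 6 7 12 6 11 0 19 15 6 1 6-2-16-13-2-6 7-30-3-26 2-12 6-8 12-5 12-27-5-39-19 8-10 0-26-10z"/><path data-sink="21 519" data-exterior="0" d="M17 460l0 132 63 0 0-4-3 2-24-1-5-4-2-6 11-7 9 0 6 4 9 12 11-11 15-5 10-6 15-14-10-7-8-15-18-19-10-7-23 0-10-4-10-14-8-5-7-11z"/><path data-sink="438 557" data-exterior="0" d="M462 504l-16 0-12 4-1 14-5 12-5 6-6 1-9 9-12 2-4 3 0 6-10 9 16 17 3 5 21 0 0-3-6 1 0-8 13 10 93-1 0-10-12-8-12-18 1-15-7-6-13-5-4-4-3-12z"/><path data-sink="591 521" data-exterior="1" d="M560 448l-1 14 3 8-20 31 0 12 11 15 1 12-10 11 0 12-6 12-10 1-6 3 0 13 70-1 0-130-16-4z"/><path data-sink="269 384" data-exterior="0" d="M315 358l-22 9-8-1-12-8-6 0-19 8-8 8-3-1-12 6-10 0-17-9-2 1 10 16 11 11 9 18 7 5 13 1 7-5 1-12 9-7 42 11 15-32-4-11z"/><path data-sink="399 131" data-exterior="0" d="M417 97l-1 4-6 3-14 5-12 0-2 10 0 25 8 1 10 5-10 24-5 5 8 1 12 8 11 5 2-1 0-4-4-8 1-13 5-4 12 1 8-14 16-16-3-30-6 5-24 1z"/><path data-sink="488 35" data-exterior="0" d="M519 16l-77 1-4 27 8 12 2 22 5 18 11-14 12-9 22-11 6-5 6-10 0-6z"/>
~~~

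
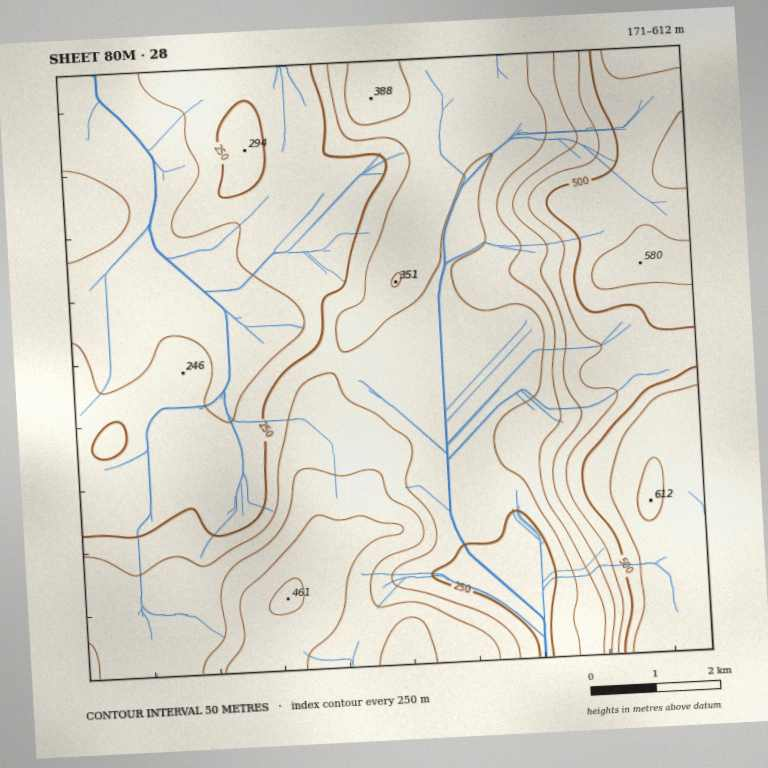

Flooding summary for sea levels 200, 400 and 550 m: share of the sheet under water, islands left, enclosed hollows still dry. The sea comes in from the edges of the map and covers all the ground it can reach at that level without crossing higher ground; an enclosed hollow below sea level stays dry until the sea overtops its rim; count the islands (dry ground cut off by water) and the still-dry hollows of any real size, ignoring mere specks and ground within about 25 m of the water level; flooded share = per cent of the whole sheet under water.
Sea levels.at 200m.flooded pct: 11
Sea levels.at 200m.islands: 0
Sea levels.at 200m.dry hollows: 0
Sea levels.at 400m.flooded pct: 75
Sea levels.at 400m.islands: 0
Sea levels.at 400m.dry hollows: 0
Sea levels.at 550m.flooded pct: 93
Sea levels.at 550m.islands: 0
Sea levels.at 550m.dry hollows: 0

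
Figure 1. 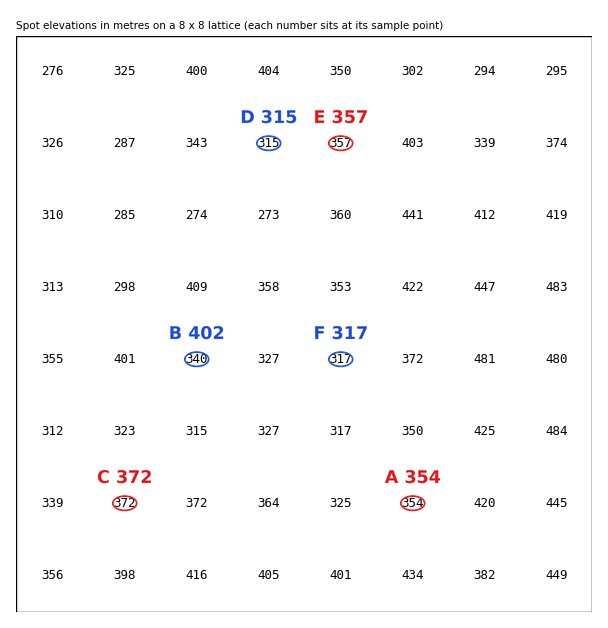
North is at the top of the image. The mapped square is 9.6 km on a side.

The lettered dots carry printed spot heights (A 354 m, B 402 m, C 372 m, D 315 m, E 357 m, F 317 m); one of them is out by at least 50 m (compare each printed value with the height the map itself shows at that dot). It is B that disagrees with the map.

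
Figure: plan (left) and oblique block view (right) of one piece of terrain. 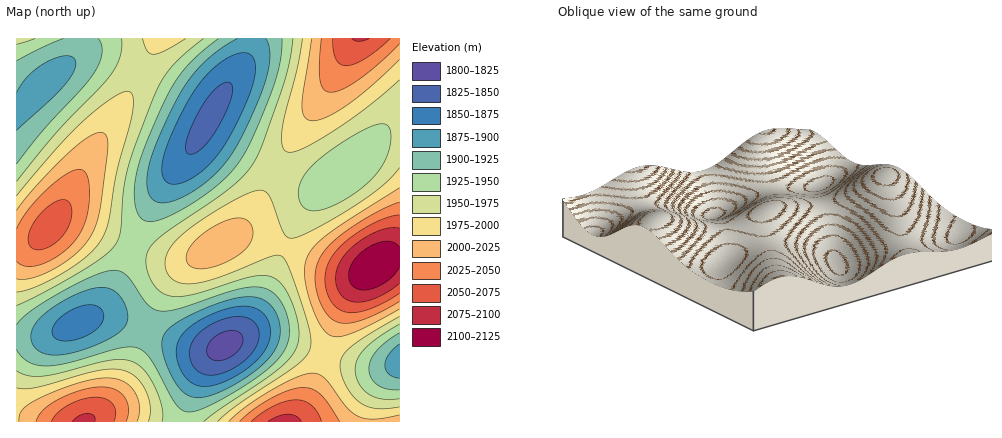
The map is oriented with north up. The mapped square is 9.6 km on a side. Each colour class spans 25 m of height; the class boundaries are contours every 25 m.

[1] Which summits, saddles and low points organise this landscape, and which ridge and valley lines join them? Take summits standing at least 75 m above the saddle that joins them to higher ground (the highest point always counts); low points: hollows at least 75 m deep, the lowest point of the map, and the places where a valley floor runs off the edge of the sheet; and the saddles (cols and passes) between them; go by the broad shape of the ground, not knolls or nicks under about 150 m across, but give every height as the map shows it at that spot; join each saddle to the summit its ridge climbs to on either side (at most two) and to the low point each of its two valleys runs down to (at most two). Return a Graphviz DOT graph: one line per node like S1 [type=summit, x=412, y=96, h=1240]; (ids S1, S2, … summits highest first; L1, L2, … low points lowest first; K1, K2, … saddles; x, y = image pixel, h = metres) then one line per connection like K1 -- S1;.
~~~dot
graph terrain {
  S1 [type=summit, x=376, y=266, h=2122];
  S2 [type=summit, x=284, y=422, h=2083];
  S3 [type=summit, x=84, y=420, h=2079];
  S4 [type=summit, x=360, y=38, h=2078];
  S5 [type=summit, x=50, y=226, h=2063];
  L1 [type=low, x=224, y=346, h=1815];
  L2 [type=low, x=210, y=118, h=1843];
  L3 [type=low, x=400, y=362, h=1885];
  L4 [type=low, x=46, y=82, h=1890];
  K1 [type=saddle, x=326, y=354, h=1986];
  K2 [type=saddle, x=140, y=72, h=1970];
  K3 [type=saddle, x=274, y=172, h=1969];
  K4 [type=saddle, x=132, y=246, h=1941];
  K5 [type=saddle, x=146, y=330, h=1911];
  K1 -- S1;
  K1 -- S2;
  K1 -- L1;
  K1 -- L3;
  K2 -- S5;
  K2 -- L2;
  K2 -- L4;
  K3 -- S1;
  K3 -- S4;
  K3 -- L1;
  K3 -- L2;
  K4 -- S1;
  K4 -- S5;
  K4 -- L1;
  K4 -- L2;
  K5 -- S1;
  K5 -- S3;
  K5 -- L1;
}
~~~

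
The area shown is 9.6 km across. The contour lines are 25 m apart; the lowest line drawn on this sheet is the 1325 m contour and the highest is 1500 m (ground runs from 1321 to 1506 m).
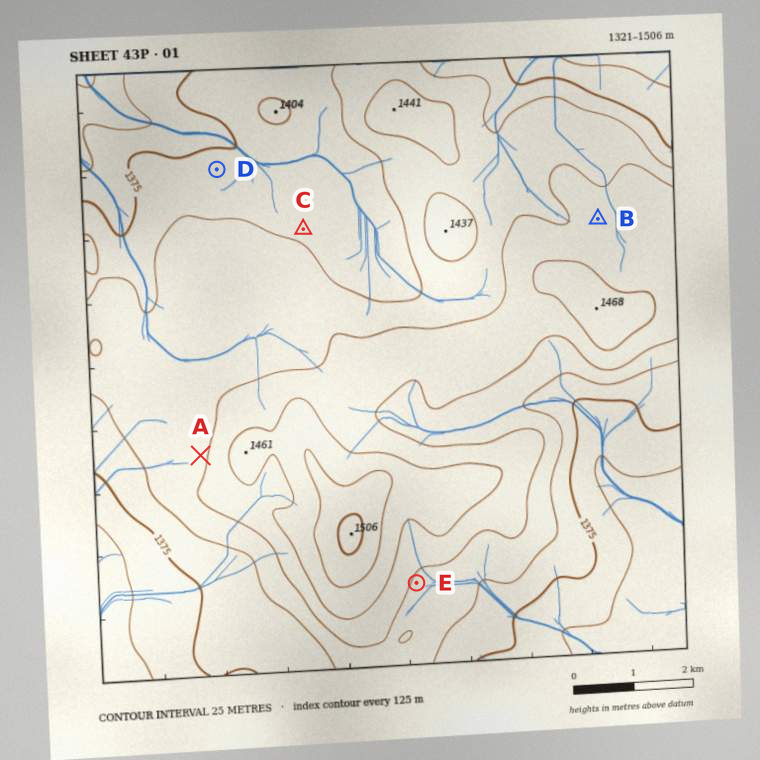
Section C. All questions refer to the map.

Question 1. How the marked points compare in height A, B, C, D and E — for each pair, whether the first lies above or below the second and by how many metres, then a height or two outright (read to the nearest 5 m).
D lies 40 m below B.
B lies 35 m above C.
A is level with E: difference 0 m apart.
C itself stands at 1395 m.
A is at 1420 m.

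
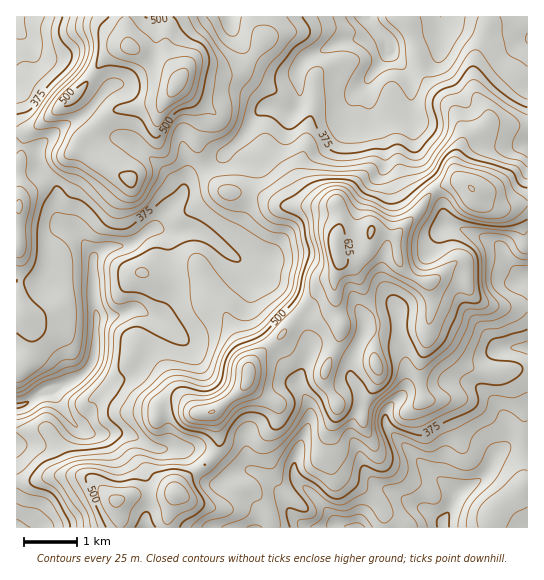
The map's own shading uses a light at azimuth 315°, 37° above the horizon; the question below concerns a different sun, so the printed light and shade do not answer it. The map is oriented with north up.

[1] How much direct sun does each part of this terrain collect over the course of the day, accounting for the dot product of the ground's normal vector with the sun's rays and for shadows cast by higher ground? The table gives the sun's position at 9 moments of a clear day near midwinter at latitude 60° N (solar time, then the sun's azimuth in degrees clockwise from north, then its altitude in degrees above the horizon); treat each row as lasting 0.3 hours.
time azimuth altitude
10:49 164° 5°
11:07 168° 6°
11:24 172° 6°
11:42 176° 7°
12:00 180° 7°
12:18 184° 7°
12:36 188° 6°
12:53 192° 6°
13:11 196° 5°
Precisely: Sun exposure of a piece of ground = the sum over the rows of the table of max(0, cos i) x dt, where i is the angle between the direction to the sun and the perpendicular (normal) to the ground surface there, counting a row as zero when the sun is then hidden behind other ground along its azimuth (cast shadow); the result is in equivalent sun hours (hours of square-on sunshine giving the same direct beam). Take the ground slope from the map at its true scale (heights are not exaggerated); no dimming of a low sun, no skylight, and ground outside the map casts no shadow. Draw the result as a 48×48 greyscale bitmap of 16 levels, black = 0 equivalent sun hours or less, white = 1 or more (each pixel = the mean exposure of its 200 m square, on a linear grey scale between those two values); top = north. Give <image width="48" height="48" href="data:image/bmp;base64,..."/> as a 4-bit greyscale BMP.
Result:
<image width="48" height="48" href="data:image/bmp;base64,Qk32BAAAAAAAAHYAAAAoAAAAMAAAADAAAAABAAQAAAAAAIAEAAATCwAAEwsAABAAAAAAAAAAAAAAABEREQAiIiIAMzMzAERERABVVVUAZmZmAHd3dwCIiIgAmZmZAKqqqgC7u7sAzMzMAN3d3QDu7u4A////AHd2ZleHZ3Z4mZqZh1NqhomYZkIkREVVVod3iYiHZmV6uodmZTWXWtuWVBFHUiNFZ4iJmIdlZ2aIYxE1ZEdBfcqWQleHUxEkVoq7mIUQEjMyABNFU1MVupl0R3dTVSACRUR4dlEAACEAFWUyJXNsp3ZYunU0iYQRIhEREQAAABAAF6hlZ2V4h2Z7qFNYiZhCISEAAAAAAAAAAFmHiHhUZmaJdCaYd2ZUMzMhAAAAAAAAI1d2eJl0VmaYMVu4dlVmRGZTAAAAAVZHu5dmaKuVaHi1FdyphmZ3ZiMxAAAAN6qt/+qXZoqmWbqUO9uqmId2ZgAAAAAUVlZ3iau7qHiYebhGd4q7uqlmdhAAEzIiIyNSAAXOyWVohlZaxCaJmIZnhrIAABMyEAEhAABspBE5pBNq+1QyIzSJh95zIAA0IAAAAAAmdkRohjR5y5ZDM1iYd3vclgAVUxAAAAA0VWd1RmV5dnd3d3ZVVUV4qlAUVTAAAAARFGZ0JHVUJGeql1MREkVnh2I0VTEAAAAABHZlM3YxJGerqGUyEWZmZlREMyEAAAAAAVdmVYcyRWd4iHZ5iGZVVVQxEREhEBEAABRmd3dEVVVWd3eamWVEVUQwACRERDIAAAFWZjNVNERWd3u6mEMzREaIRGZUVUMQAAA2V1R1NVRVZ7yXVTIjNEVoqoZVRDIQAAAVZ2eVVoh2aKYQEjNEREVVeHZVRDEQAAAUdmqWesuId2MRImZURFVVVlREVCIhAAAiRZqIrbQTVURFVadUREUyIjM0QyIiIREhFoeKmVAAJVRVe5ZURFUQABMzIRI0QzQyV1RodTEAARJFjFREM2pzEAEhASRVZ2VWdURWZUQQAAFGh0RDNHm8piEzI1ZniZdmUjRFVGdBABbOt1VUV3eZmXZmZmeIibyWMSMhECiFR8//2mZmd3iau5dVZomYeJqXRDEAAAOHnOyYiDV3eJmZzahkR5qHVDIiIyAAAABJmYZUNBJWeIiJqph1VmREMQAAAAAAAAAXqFVEEBI2maqoZoh2ZBABEAAAAAAAAAABRCEBEERazLljIjeYdBABIhEAAAAAAAAAEAAAAEVnmnQyEEmXdkI0RCEQAAAAAAAAAAAAAEVBJUQyE5lmd3YzMyERAAAAAAAAAAAAAGiDEkVEaJhmZ6pzIiEQAAAAAAAAAAABNDWqQSVniHmYeJqVIhEBAAAAAAAAAAEzRABKxzJXd3i7p2VmMRIREAAAAAABIAEiEQACeoMjNWbOt0NGZFUyIAAAEREjIBEAABEAFHYhEjSLllNGd2QzIQAAEhEhACEAADIQAEdURENGdlVndkIzMhEREhIQABAAATIQABaIh1MjVlRFZlQyNEMyABMQABAAIzIhAASLyVMQJVMjV4dBE1RDADQgABESIiIyEBNoh1MQARETV5mGMREREUMiARIzIhM0VWVDMjMgAAATRWiqhjIiNVMiIRM0QzVDVnUiISIxABEkMzRVVmQiaGQyIiNERUMyIzISIREiERIjMiIiMzEUdkMzNDNEMw=="/>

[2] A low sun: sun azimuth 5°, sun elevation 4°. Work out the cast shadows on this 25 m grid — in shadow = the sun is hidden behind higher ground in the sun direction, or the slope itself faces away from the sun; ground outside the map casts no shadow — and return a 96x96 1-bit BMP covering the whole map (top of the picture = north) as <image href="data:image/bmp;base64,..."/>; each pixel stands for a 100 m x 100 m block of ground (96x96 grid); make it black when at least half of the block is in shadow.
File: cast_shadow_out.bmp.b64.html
<image width="96" height="96" href="data:image/bmp;base64,Qk2+BAAAAAAAAD4AAAAoAAAAYAAAAGAAAAABAAEAAAAAAIAEAAATCwAAEwsAAAIAAAAAAAAA////AAAAAAD///P///4P//APgAD//+AP//wP//A/wAD//+AP/8Af//B/wAD//+Mf8AAd//j/4AD//4efwOD7//n/4AD//wAOD+HD////8AD//gAAH/Hn////+AD//AAAP/Pn/////AAf+AAAf///+////gAAAAAAf////f///gAAAAAA/////////wAAAAAB//////3//wAAAAAD//////n/+AAAAAB///////n/8AAAAAD///////n/+AAAAAH//////////AAAAAP//////////kAAA////////////+AAH/////////////gAH/////////////jAPH4P/////z////zgPAAAB////n5///z4OAAAAf+D8H8f/vz/AAAAAP4DwH+A8Pz/gAAAAHwDwH/4Af//4AAAADwDwH//Af//8AAAABwDwP//n/j/8AAAAAAf4P///+D/+AAAAAAcAPz//wA/+AAAAAAYBHB//gAP+AAAAAAIDCA//wAB+AAAAAAADAA//8AB8AAAAABADgD///gAwAAAAABADgH///8AAQAAAABADgP///8AAwAAAAAAHgPxv/8AAwAAAAAA/oPAH/8AA4AAAAAA4MPgH/8AA8AAAAAAIcfgH/8AA/yAAAAAMcfwH/4AB//gAAAAP+f4H/AAB//gAAAAP+/8P4AAB//AAAAAf//8PgAAB9/AAAAAf//+PH6AD8+AAAAAb///OP7AD+eAAAHAX///Af/AD+AAAAPgH//gAf/gD/AAAAPgH//AAf/gD/gAAAfwP/+AAf/gH/wAAAf4eH8AA//AH/wAAA/98DwAA//Af/4AA4//4BAAB/8A//+wB///4AAAH/8B///4D///wAAQf/8B///8D///gAA4//8D///+H//+AAA9//8D///+H//+AAA///8D///+H//+AAAf//8D///+H//+AAAf//8D////H/P+AAAH/4MD////H+AAAAAD/gAD////H8AAAAAD+AAD////nAAAAAAD8AAD////gAAAAAAB8AAD//j/gAAAAAAAQAAH/+B/wAAAAAAAAAAH/4B/wAAAAAAAAAAP/wB/zAAAAAAAAAAP/AD//gAAAAAAAAAecAD//wAAAAAAAAAeAAH//wAAAAAAAAA/AAf//4AAAAAAAAA/gA///4AAAAAAAAA/wB///8AAAAAAAAAf4D///8AAAAAAAAAP4D///8AAAAAAAAAH8D//4AAAAAADAAAD+B/f4AAAAAADAAAA/ACf4AAAAAACAAAAPAAP4A4AAAAAAAAADBgPwA8AAAAAAAAAAH4HwB4AAAAAAAAAAP4BgBgAAAAAAAAAAP8AABAAAAAAAAAAAP8AAAHwAAAAAAAAAP8AAAH4AAAAAAAAAP8AAAH8AAAAAAAAYP8AAAH+AAAAAAAA+H4AAAH/AAMAAAAA/DgAAAH/gAcAAAAA/AAAAAA/wAeAAAAA/gAAAAAf4AeAAAAAfAAAAAAAAA+AAAAAAAAAAAAAAA+AAAAAAAAAAAAAAB8AAAAAAAAAAAAAAAwAAAA="/>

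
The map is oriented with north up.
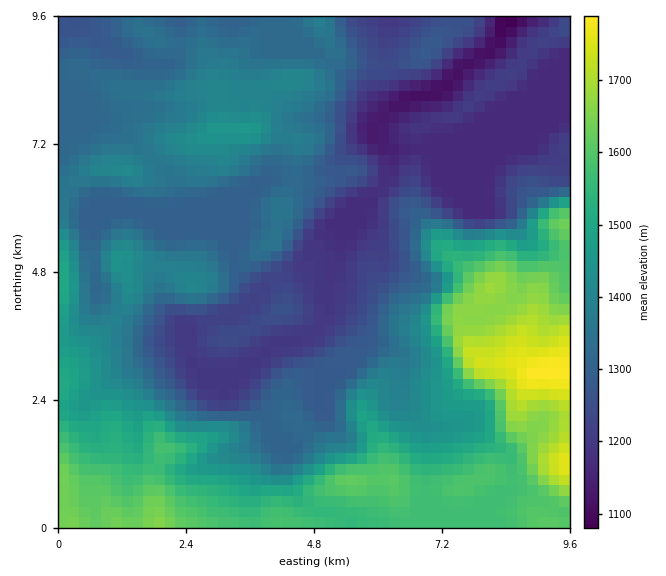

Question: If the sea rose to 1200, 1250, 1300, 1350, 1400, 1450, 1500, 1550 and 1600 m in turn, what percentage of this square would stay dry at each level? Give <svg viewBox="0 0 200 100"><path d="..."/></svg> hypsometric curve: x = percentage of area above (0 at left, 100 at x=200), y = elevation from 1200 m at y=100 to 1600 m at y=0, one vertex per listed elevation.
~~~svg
<svg viewBox="0 0 200 100"><path d="M172 100l-21-12-22-13-31-13-24-12-14-12-11-13-10-13-18-12"/></svg>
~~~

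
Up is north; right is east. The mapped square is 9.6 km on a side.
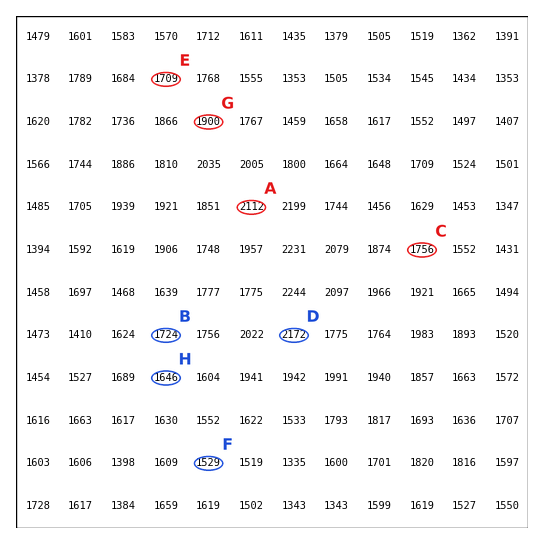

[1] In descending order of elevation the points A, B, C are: A C B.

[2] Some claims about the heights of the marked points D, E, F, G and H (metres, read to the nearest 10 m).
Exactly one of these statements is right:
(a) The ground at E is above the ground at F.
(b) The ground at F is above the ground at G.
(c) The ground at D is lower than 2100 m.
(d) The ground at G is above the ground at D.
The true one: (a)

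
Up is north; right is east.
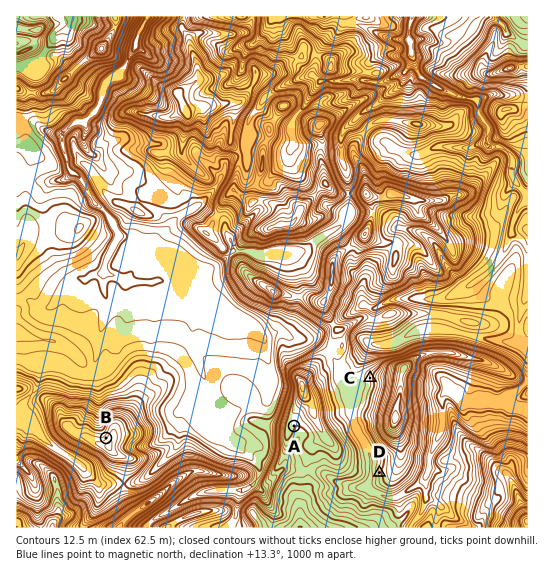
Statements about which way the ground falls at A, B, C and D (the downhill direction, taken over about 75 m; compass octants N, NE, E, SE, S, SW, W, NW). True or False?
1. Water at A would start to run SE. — True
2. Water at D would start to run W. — True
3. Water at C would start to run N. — False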